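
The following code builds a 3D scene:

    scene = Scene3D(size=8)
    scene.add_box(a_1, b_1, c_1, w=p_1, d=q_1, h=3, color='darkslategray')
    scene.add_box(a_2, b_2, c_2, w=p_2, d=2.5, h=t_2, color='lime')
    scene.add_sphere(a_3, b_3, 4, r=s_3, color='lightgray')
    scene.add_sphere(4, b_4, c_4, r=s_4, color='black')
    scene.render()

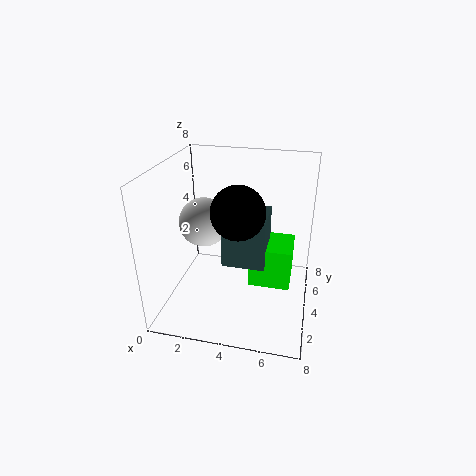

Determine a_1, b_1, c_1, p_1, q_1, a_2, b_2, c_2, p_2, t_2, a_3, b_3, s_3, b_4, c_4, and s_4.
a_1 = 3
b_1 = 4
c_1 = 2
p_1 = 2.5
q_1 = 2.5
a_2 = 4.5
b_2 = 4.5
c_2 = 0.5
p_2 = 2.5
t_2 = 2.5
a_3 = 1.5
b_3 = 5.5
s_3 = 1.5
b_4 = 4
c_4 = 5.5
s_4 = 1.5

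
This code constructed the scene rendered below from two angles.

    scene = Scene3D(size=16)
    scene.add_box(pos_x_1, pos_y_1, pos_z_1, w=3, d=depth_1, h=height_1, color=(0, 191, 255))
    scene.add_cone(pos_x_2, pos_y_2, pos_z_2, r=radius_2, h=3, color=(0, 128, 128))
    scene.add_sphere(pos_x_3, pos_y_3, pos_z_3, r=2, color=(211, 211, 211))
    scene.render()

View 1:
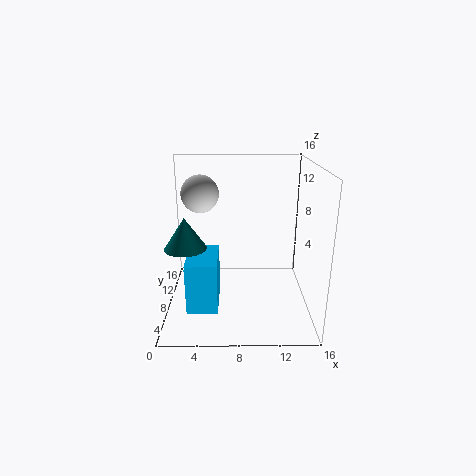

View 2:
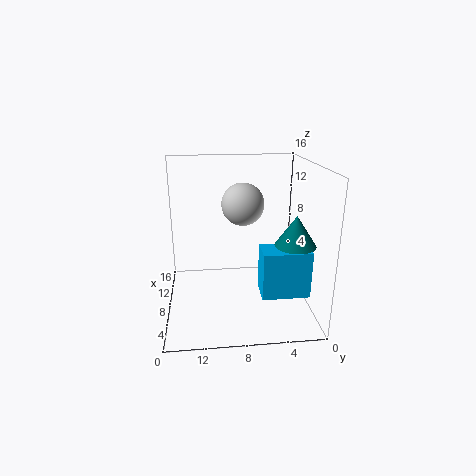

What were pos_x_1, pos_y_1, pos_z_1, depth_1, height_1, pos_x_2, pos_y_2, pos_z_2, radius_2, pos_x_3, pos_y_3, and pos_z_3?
pos_x_1 = 3
pos_y_1 = 1
pos_z_1 = 3
depth_1 = 5
height_1 = 5
pos_x_2 = 3
pos_y_2 = 3
pos_z_2 = 9
radius_2 = 2
pos_x_3 = 4
pos_y_3 = 8
pos_z_3 = 13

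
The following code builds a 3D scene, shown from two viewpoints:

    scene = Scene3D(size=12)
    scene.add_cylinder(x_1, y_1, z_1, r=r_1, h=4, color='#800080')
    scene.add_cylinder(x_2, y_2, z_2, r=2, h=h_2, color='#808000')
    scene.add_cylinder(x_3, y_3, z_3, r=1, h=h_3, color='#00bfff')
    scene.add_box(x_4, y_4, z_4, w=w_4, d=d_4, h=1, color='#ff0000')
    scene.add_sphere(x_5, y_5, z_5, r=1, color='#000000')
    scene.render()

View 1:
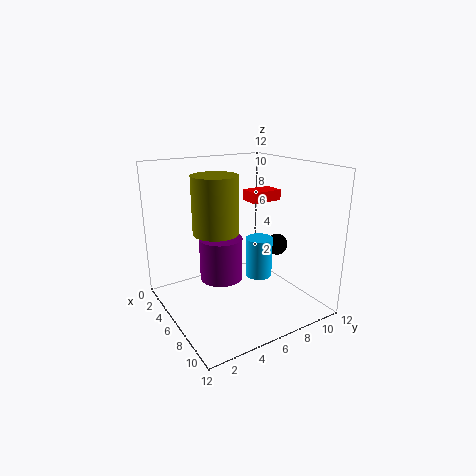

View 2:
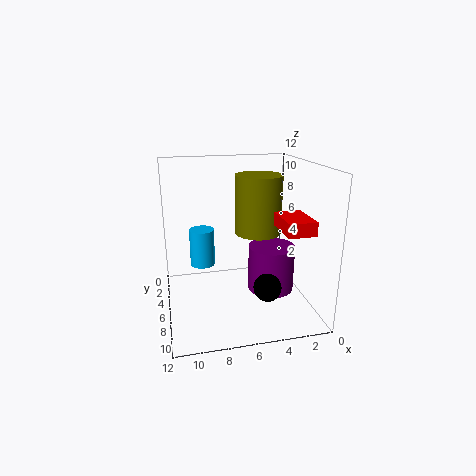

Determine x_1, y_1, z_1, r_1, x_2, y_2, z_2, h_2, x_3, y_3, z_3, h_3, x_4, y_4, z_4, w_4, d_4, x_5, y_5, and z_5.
x_1 = 3
y_1 = 6
z_1 = 1
r_1 = 2
x_2 = 4
y_2 = 5
z_2 = 6
h_2 = 5
x_3 = 9
y_3 = 6
z_3 = 4
h_3 = 3
x_4 = 2
y_4 = 9
z_4 = 8
w_4 = 2
d_4 = 3
x_5 = 5
y_5 = 11
z_5 = 4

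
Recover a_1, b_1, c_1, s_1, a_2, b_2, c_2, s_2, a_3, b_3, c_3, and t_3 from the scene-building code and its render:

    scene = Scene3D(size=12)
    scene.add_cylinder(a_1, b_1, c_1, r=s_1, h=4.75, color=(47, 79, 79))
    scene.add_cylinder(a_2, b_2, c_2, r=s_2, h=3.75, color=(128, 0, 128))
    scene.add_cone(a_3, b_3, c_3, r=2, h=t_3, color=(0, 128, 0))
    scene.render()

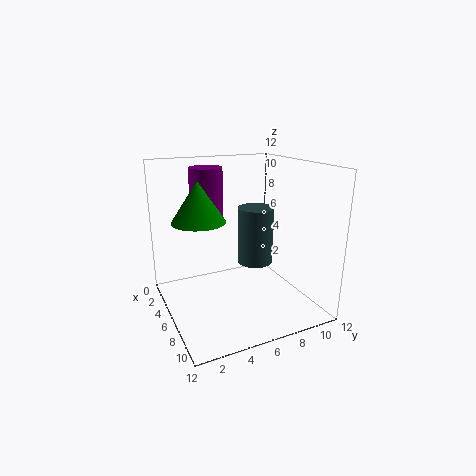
a_1 = 6.25
b_1 = 7.5
c_1 = 3.75
s_1 = 1.5
a_2 = 6.25
b_2 = 3.25
c_2 = 8.25
s_2 = 1.25
a_3 = 7.25
b_3 = 2.25
c_3 = 8.25
t_3 = 3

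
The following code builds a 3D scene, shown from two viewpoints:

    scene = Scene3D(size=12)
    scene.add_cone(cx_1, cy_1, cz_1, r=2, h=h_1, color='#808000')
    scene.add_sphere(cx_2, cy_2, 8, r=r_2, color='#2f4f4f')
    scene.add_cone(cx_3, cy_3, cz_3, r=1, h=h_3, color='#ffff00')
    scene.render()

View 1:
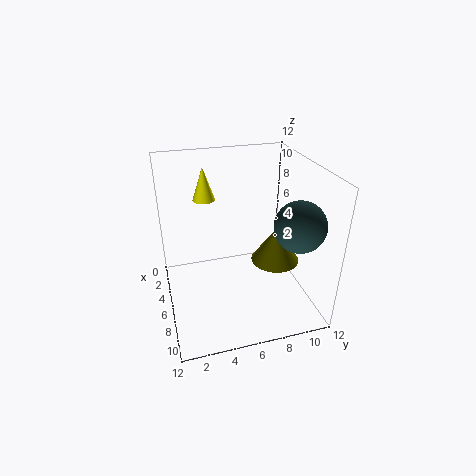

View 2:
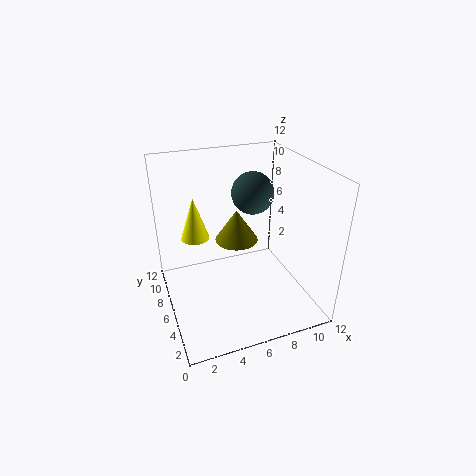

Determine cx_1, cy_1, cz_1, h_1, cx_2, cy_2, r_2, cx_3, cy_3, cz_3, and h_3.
cx_1 = 7, cy_1 = 9, cz_1 = 4, h_1 = 3, cx_2 = 9, cy_2 = 10, r_2 = 2, cx_3 = 2, cy_3 = 4, cz_3 = 8, h_3 = 3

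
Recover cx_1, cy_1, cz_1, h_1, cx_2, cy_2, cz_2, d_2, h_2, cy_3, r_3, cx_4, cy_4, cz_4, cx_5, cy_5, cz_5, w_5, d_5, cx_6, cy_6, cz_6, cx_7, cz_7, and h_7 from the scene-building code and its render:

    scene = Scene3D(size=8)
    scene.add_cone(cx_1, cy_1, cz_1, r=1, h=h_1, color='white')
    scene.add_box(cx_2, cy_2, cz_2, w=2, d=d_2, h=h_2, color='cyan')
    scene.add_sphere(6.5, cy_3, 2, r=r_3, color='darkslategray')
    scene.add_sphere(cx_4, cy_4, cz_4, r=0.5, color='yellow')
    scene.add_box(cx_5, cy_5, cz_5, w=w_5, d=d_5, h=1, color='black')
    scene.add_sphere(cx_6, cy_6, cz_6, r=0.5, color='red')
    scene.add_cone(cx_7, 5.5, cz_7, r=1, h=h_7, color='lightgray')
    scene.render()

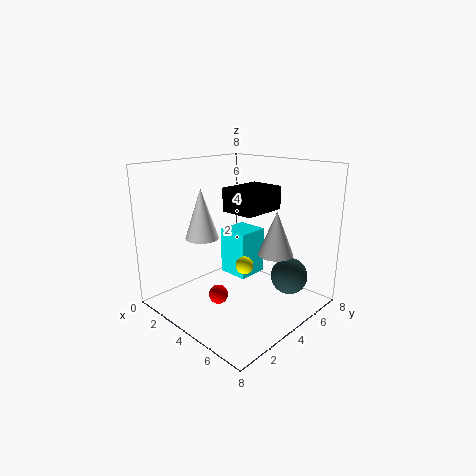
cx_1 = 1.5, cy_1 = 3.5, cz_1 = 3.5, h_1 = 3, cx_2 = 1, cy_2 = 5.5, cz_2 = 0.5, d_2 = 2, h_2 = 3, cy_3 = 5.5, r_3 = 1, cx_4 = 4.5, cy_4 = 4, cz_4 = 2.5, cx_5 = 6, cy_5 = 1, cz_5 = 6.5, w_5 = 1.5, d_5 = 2, cx_6 = 4.5, cy_6 = 2, cz_6 = 1.5, cx_7 = 5.5, cz_7 = 3, h_7 = 2.5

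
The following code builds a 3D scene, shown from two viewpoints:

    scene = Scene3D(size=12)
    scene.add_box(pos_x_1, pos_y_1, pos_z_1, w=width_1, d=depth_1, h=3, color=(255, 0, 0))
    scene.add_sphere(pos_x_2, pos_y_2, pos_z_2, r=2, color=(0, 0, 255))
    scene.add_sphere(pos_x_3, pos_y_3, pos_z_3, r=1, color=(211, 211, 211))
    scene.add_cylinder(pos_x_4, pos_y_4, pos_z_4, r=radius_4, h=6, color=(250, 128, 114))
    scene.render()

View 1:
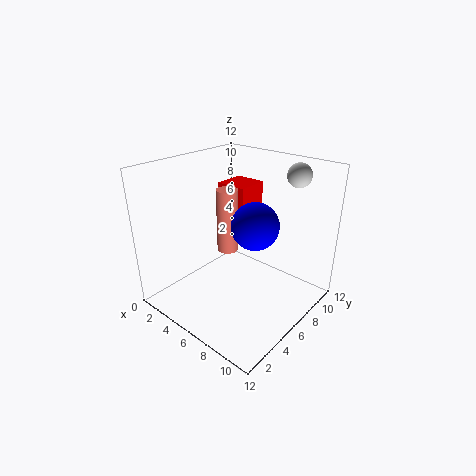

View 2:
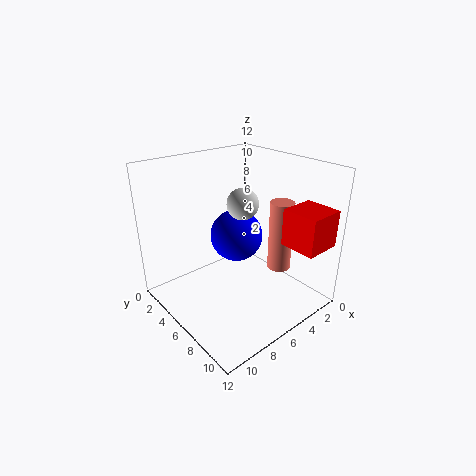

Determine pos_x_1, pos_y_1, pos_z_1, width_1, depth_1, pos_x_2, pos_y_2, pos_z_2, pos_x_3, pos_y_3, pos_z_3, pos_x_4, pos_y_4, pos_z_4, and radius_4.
pos_x_1 = 1
pos_y_1 = 9
pos_z_1 = 6
width_1 = 3
depth_1 = 3
pos_x_2 = 7
pos_y_2 = 7
pos_z_2 = 7
pos_x_3 = 9
pos_y_3 = 10
pos_z_3 = 11
pos_x_4 = 3
pos_y_4 = 8
pos_z_4 = 3
radius_4 = 1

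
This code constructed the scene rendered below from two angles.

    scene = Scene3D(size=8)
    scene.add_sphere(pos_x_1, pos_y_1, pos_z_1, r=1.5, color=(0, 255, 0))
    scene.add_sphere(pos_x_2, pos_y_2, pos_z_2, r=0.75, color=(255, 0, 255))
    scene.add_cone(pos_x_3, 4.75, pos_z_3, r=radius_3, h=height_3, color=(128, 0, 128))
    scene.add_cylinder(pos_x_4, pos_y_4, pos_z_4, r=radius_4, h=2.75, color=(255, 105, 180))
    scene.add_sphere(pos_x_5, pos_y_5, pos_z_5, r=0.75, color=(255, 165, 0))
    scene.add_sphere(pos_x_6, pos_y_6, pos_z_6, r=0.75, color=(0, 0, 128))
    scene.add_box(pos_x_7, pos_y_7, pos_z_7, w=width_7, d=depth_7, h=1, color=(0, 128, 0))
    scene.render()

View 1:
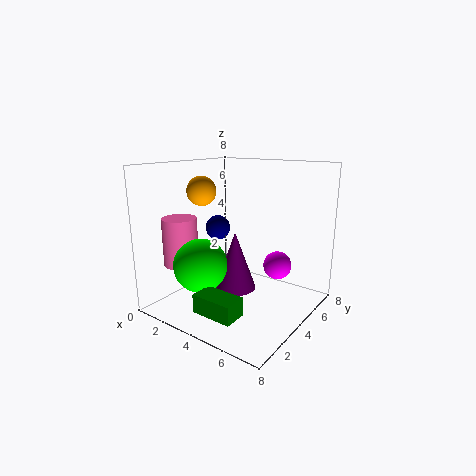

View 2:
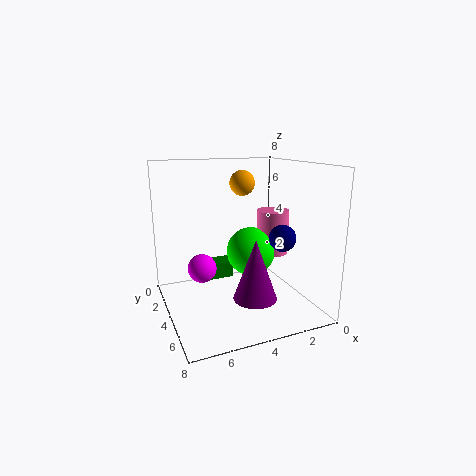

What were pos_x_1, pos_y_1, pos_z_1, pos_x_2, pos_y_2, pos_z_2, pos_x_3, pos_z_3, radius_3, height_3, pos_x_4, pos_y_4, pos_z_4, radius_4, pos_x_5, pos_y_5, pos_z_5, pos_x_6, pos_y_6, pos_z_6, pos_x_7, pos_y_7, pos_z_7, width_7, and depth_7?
pos_x_1 = 2.5, pos_y_1 = 2.5, pos_z_1 = 2.5, pos_x_2 = 6.25, pos_y_2 = 4.5, pos_z_2 = 2.75, pos_x_3 = 3.25, pos_z_3 = 0.5, radius_3 = 1.25, height_3 = 3.5, pos_x_4 = 1, pos_y_4 = 2.5, pos_z_4 = 2.25, radius_4 = 1, pos_x_5 = 3, pos_y_5 = 2.25, pos_z_5 = 6.75, pos_x_6 = 1.75, pos_y_6 = 5, pos_z_6 = 4, pos_x_7 = 3.5, pos_y_7 = 0.75, pos_z_7 = 0.75, width_7 = 2.25, depth_7 = 1.25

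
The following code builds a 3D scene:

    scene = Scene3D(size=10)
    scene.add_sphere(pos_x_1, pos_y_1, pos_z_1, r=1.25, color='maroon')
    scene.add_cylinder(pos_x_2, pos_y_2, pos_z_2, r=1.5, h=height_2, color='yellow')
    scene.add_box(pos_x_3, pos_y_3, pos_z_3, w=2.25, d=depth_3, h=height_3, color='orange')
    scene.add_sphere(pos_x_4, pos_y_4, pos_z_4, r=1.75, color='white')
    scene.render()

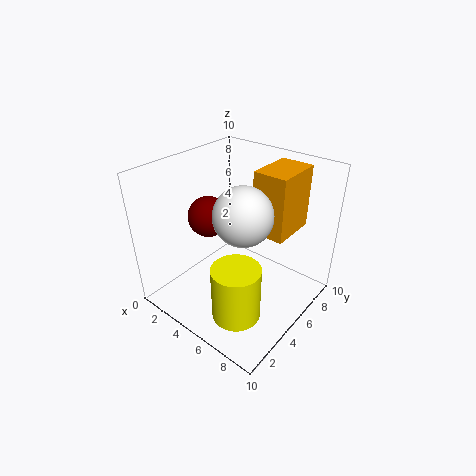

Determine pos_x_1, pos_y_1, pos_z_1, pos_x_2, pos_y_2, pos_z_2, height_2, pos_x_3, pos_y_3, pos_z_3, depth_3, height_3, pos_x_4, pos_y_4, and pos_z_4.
pos_x_1 = 4.5; pos_y_1 = 2.75; pos_z_1 = 7.5; pos_x_2 = 7.5; pos_y_2 = 1.75; pos_z_2 = 2; height_2 = 3.5; pos_x_3 = 6; pos_y_3 = 5.25; pos_z_3 = 5.75; depth_3 = 3.25; height_3 = 4.25; pos_x_4 = 7; pos_y_4 = 3; pos_z_4 = 8.25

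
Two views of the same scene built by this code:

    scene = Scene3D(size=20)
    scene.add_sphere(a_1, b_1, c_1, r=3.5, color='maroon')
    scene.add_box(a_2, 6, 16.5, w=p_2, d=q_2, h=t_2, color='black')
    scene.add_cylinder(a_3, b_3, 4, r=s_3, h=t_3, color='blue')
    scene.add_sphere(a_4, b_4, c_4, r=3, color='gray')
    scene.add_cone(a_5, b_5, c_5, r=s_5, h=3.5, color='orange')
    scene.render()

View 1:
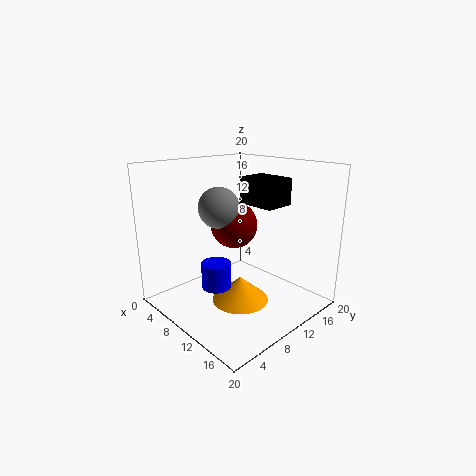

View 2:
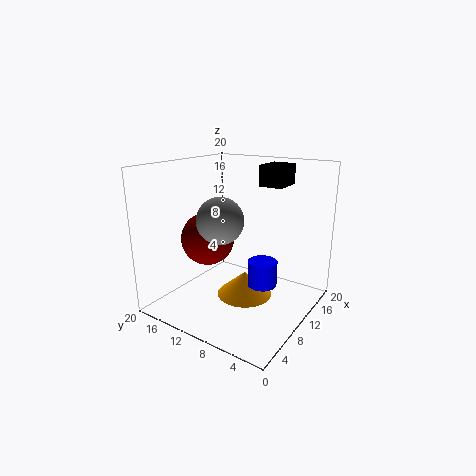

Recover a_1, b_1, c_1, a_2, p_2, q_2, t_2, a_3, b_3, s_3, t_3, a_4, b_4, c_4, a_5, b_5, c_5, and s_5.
a_1 = 6.5, b_1 = 12.5, c_1 = 10.5, a_2 = 14.5, p_2 = 4.5, q_2 = 3.5, t_2 = 3, a_3 = 10, b_3 = 6, s_3 = 2, t_3 = 3.5, a_4 = 6, b_4 = 10, c_4 = 13.5, a_5 = 11, b_5 = 9.5, c_5 = 1, s_5 = 4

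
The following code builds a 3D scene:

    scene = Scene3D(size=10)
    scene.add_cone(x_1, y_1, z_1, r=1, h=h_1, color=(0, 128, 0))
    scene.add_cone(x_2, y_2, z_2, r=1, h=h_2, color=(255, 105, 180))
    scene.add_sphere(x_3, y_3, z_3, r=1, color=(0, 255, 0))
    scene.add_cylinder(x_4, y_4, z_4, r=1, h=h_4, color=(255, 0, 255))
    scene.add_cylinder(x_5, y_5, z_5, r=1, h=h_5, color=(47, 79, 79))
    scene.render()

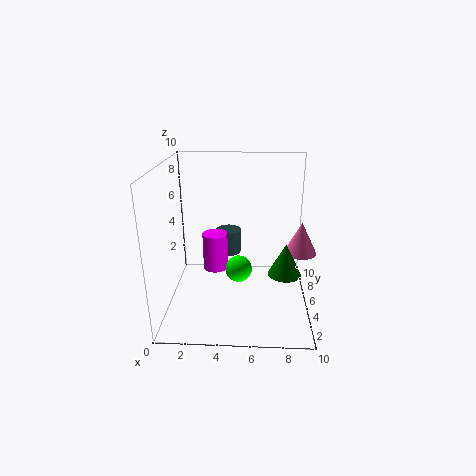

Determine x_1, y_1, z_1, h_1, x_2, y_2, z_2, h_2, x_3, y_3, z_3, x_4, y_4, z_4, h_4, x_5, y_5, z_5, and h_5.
x_1 = 8; y_1 = 2; z_1 = 4; h_1 = 2; x_2 = 9; y_2 = 3; z_2 = 5; h_2 = 2; x_3 = 5; y_3 = 6; z_3 = 2; x_4 = 3; y_4 = 8; z_4 = 1; h_4 = 3; x_5 = 4; y_5 = 9; z_5 = 2; h_5 = 2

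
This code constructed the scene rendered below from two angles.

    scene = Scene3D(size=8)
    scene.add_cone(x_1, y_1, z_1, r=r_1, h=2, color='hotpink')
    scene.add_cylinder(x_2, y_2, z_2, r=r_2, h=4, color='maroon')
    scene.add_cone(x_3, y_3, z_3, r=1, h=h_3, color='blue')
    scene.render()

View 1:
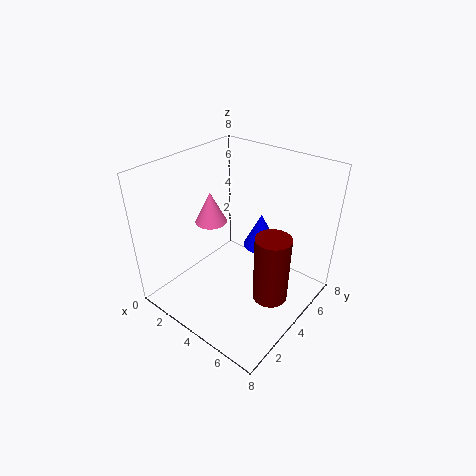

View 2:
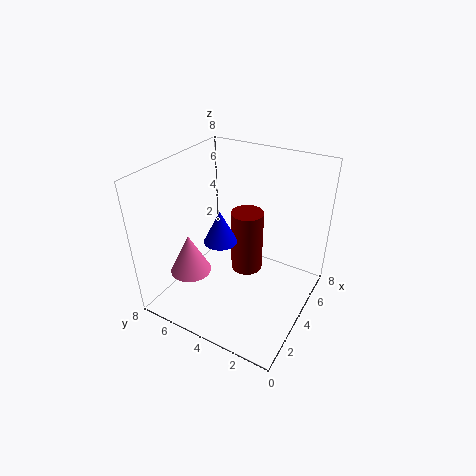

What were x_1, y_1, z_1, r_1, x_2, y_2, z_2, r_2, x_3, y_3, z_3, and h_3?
x_1 = 1
y_1 = 5
z_1 = 3.5
r_1 = 1
x_2 = 6
y_2 = 4.5
z_2 = 0.5
r_2 = 1
x_3 = 4.5
y_3 = 5.5
z_3 = 3
h_3 = 2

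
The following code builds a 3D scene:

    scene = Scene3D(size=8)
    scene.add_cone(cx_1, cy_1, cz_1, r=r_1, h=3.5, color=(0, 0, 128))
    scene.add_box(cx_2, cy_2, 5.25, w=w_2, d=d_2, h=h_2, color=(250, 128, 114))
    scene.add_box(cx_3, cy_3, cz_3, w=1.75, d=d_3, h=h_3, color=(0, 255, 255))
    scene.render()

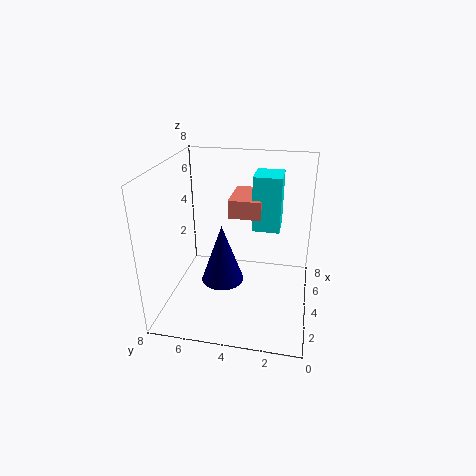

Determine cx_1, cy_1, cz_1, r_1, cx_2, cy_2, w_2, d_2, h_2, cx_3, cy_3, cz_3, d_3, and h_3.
cx_1 = 4.25
cy_1 = 5
cz_1 = 1
r_1 = 1.25
cx_2 = 3.75
cy_2 = 2.75
w_2 = 2.5
d_2 = 1.75
h_2 = 1
cx_3 = 4
cy_3 = 1.75
cz_3 = 4.5
d_3 = 1.5
h_3 = 3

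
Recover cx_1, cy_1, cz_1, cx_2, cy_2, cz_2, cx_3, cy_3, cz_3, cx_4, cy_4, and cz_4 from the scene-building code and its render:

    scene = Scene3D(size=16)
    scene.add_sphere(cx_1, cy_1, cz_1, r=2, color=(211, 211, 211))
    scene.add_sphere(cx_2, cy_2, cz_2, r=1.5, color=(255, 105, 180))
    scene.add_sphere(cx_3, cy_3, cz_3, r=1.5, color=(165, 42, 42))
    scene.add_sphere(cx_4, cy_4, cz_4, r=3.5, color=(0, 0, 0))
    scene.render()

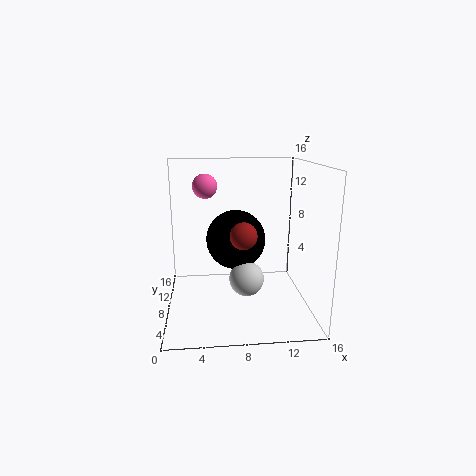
cx_1 = 9; cy_1 = 8; cz_1 = 3; cx_2 = 4.5; cy_2 = 13; cz_2 = 13; cx_3 = 8.5; cy_3 = 7; cz_3 = 8.5; cx_4 = 8; cy_4 = 10.5; cz_4 = 7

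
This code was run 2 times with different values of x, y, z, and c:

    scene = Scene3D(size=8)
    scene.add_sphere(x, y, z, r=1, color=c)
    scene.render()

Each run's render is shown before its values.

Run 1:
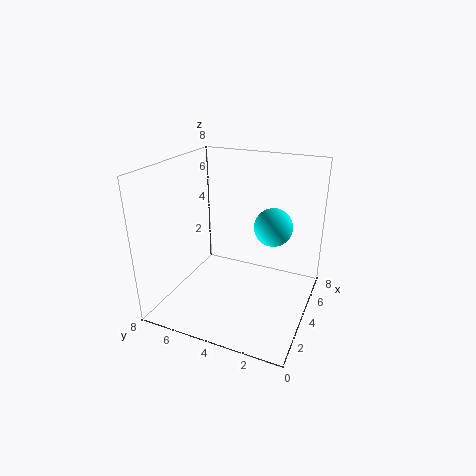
x = 4, y = 2, z = 5, c = 'cyan'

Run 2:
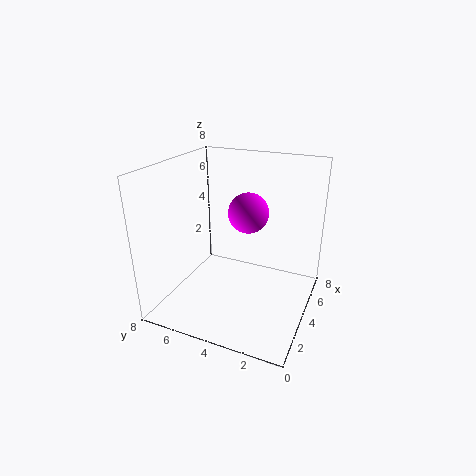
x = 3, y = 3, z = 6, c = 'magenta'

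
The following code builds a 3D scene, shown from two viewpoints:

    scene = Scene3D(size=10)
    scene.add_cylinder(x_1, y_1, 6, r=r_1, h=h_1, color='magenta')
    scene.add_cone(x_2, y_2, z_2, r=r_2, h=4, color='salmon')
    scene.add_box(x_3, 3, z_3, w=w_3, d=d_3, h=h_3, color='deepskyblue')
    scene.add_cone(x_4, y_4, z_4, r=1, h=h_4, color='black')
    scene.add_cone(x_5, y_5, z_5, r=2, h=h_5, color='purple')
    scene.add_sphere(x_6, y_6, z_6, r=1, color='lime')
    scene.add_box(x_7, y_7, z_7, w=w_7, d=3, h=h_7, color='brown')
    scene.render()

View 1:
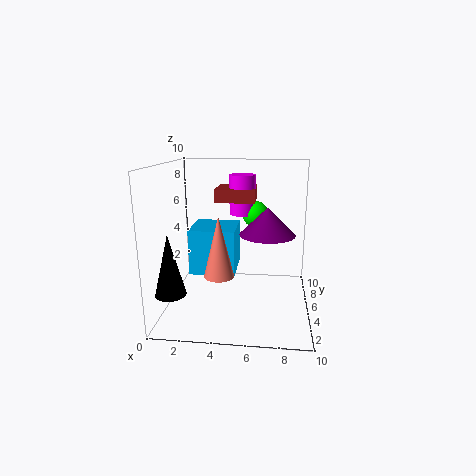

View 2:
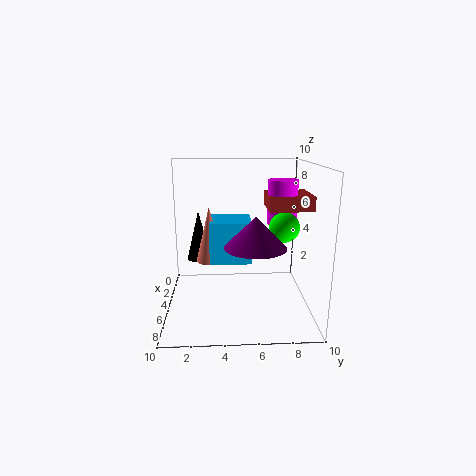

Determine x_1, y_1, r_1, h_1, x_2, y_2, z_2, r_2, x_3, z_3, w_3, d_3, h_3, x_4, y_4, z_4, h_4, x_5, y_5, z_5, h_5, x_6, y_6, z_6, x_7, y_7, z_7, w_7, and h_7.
x_1 = 5, y_1 = 8, r_1 = 1, h_1 = 3, x_2 = 4, y_2 = 3, z_2 = 3, r_2 = 1, x_3 = 2, z_3 = 3, w_3 = 3, d_3 = 3, h_3 = 3, x_4 = 1, y_4 = 2, z_4 = 2, h_4 = 4, x_5 = 7, y_5 = 6, z_5 = 5, h_5 = 2, x_6 = 6, y_6 = 8, z_6 = 6, x_7 = 3, y_7 = 7, z_7 = 7, w_7 = 3, h_7 = 1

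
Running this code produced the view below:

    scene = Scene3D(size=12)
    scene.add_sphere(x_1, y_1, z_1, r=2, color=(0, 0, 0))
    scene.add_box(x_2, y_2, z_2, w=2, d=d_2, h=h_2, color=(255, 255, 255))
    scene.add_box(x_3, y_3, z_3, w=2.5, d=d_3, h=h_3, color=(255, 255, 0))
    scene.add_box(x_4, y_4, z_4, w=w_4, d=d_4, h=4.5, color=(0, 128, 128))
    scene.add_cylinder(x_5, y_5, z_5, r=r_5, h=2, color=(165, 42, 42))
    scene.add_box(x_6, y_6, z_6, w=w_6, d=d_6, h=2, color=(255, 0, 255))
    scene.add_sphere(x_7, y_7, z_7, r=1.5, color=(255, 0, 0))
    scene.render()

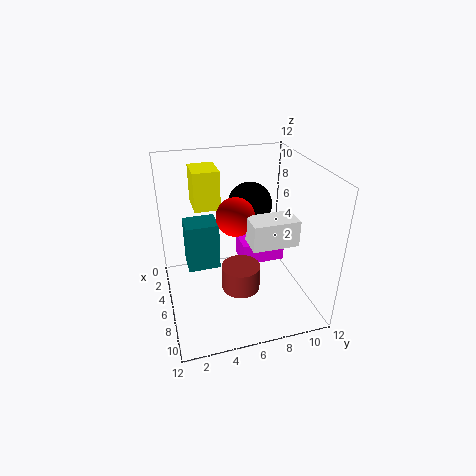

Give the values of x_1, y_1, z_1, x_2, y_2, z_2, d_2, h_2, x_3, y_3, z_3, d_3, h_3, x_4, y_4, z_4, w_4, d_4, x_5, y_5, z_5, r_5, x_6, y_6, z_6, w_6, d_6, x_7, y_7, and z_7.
x_1 = 3
y_1 = 8
z_1 = 7.5
x_2 = 8
y_2 = 6
z_2 = 7
d_2 = 3.5
h_2 = 2
x_3 = 4
y_3 = 2.5
z_3 = 9
d_3 = 2
h_3 = 3
x_4 = 1
y_4 = 2
z_4 = 1.5
w_4 = 2.5
d_4 = 3
x_5 = 8.5
y_5 = 5.5
z_5 = 3
r_5 = 1.5
x_6 = 2
y_6 = 7
z_6 = 2
w_6 = 2.5
d_6 = 4
x_7 = 7
y_7 = 5.5
z_7 = 8.5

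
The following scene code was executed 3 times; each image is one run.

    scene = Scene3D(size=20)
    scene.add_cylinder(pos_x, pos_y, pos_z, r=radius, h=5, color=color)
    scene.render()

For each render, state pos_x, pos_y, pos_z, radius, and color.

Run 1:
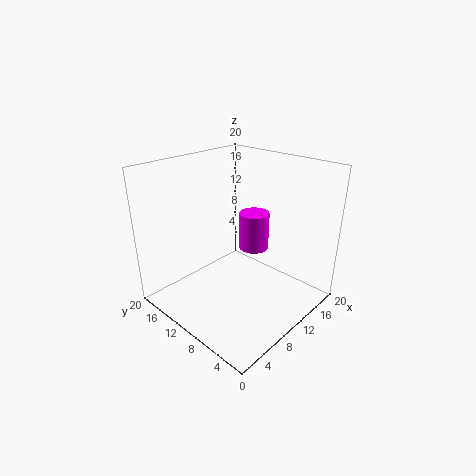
pos_x = 11, pos_y = 8, pos_z = 9, radius = 2, color = 'magenta'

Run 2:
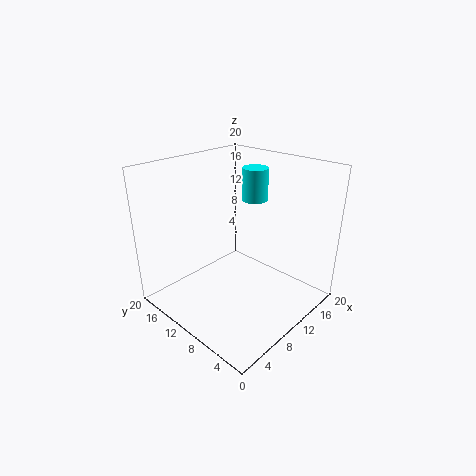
pos_x = 17, pos_y = 13, pos_z = 13, radius = 2, color = 'cyan'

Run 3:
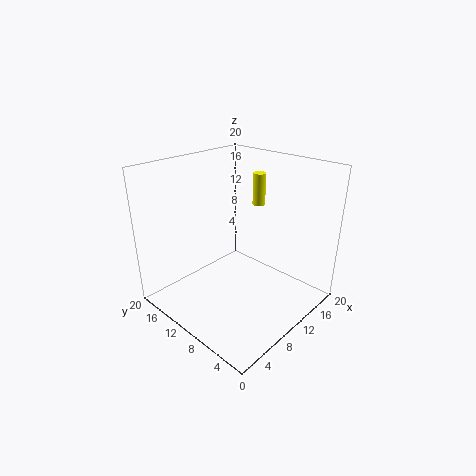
pos_x = 18, pos_y = 13, pos_z = 12, radius = 1, color = 'yellow'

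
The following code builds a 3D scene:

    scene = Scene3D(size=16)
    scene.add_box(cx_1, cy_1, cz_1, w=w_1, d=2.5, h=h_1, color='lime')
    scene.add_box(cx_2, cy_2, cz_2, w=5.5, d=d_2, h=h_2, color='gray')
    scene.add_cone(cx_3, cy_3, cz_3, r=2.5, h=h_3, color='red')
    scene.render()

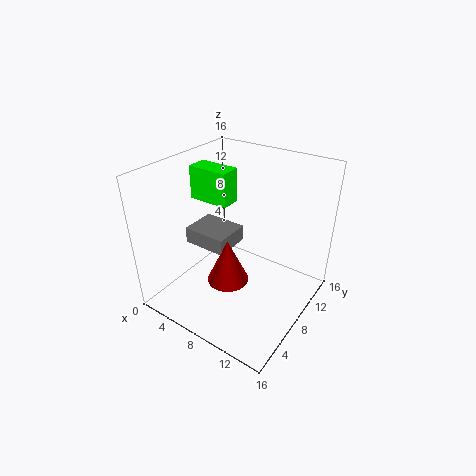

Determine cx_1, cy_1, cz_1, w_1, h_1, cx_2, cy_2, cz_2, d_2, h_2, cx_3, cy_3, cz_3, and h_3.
cx_1 = 0.5, cy_1 = 9, cz_1 = 10.5, w_1 = 5, h_1 = 4, cx_2 = 0.5, cy_2 = 7.5, cz_2 = 5, d_2 = 4.5, h_2 = 2, cx_3 = 6.5, cy_3 = 8, cz_3 = 1.5, h_3 = 5.5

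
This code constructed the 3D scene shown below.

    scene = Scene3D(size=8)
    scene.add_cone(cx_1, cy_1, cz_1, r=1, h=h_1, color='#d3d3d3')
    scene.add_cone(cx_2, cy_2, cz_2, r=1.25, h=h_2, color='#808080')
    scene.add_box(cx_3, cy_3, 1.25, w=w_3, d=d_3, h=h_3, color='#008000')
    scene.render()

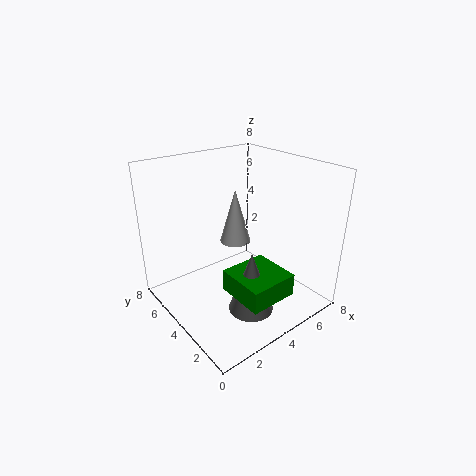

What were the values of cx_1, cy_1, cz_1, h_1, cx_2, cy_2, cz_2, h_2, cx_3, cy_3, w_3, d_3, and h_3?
cx_1 = 5.75, cy_1 = 6.5, cz_1 = 2.25, h_1 = 3.5, cx_2 = 3.75, cy_2 = 2.5, cz_2 = 0.25, h_2 = 3.5, cx_3 = 2.75, cy_3 = 1, w_3 = 2.75, d_3 = 2.75, h_3 = 1.25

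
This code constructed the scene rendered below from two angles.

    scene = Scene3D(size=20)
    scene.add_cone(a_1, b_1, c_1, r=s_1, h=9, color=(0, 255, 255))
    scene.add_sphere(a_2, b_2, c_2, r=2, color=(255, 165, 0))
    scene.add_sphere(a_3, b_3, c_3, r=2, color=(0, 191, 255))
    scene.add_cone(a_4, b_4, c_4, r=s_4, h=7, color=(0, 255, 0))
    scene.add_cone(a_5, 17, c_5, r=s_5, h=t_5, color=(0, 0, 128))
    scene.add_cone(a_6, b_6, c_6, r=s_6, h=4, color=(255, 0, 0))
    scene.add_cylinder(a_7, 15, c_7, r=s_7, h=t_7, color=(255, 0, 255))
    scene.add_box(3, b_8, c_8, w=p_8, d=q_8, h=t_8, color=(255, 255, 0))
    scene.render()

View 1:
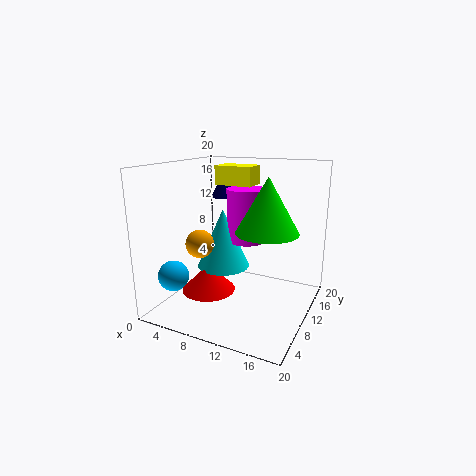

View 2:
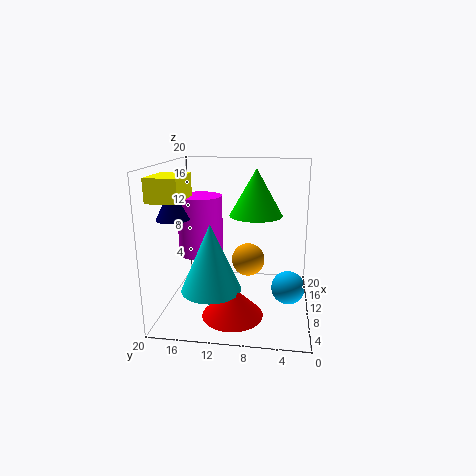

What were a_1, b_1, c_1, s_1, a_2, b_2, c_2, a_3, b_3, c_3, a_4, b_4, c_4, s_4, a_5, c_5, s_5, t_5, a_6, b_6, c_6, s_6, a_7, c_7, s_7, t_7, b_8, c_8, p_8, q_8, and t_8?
a_1 = 6
b_1 = 13
c_1 = 4
s_1 = 4
a_2 = 5
b_2 = 8
c_2 = 9
a_3 = 4
b_3 = 3
c_3 = 6
a_4 = 15
b_4 = 8
c_4 = 12
s_4 = 4
a_5 = 4
c_5 = 14
s_5 = 2
t_5 = 4
a_6 = 5
b_6 = 10
c_6 = 1
s_6 = 4
a_7 = 9
c_7 = 8
s_7 = 3
t_7 = 8
b_8 = 16
c_8 = 16
p_8 = 6
q_8 = 4
t_8 = 3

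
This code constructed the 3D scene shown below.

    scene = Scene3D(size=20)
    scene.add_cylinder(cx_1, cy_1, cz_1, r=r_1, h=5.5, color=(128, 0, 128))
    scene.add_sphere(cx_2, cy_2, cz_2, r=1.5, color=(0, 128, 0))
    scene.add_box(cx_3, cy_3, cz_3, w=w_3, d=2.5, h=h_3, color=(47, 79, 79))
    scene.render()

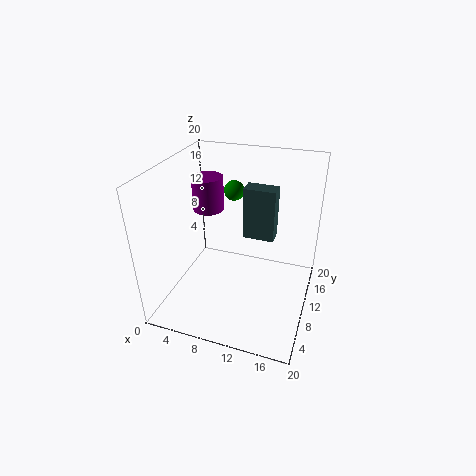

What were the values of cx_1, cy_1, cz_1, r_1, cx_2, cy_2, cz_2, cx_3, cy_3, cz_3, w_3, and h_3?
cx_1 = 2.5; cy_1 = 17; cz_1 = 10; r_1 = 2.5; cx_2 = 7.5; cy_2 = 15.5; cz_2 = 14.5; cx_3 = 10; cy_3 = 12; cz_3 = 9; w_3 = 4.5; h_3 = 7.5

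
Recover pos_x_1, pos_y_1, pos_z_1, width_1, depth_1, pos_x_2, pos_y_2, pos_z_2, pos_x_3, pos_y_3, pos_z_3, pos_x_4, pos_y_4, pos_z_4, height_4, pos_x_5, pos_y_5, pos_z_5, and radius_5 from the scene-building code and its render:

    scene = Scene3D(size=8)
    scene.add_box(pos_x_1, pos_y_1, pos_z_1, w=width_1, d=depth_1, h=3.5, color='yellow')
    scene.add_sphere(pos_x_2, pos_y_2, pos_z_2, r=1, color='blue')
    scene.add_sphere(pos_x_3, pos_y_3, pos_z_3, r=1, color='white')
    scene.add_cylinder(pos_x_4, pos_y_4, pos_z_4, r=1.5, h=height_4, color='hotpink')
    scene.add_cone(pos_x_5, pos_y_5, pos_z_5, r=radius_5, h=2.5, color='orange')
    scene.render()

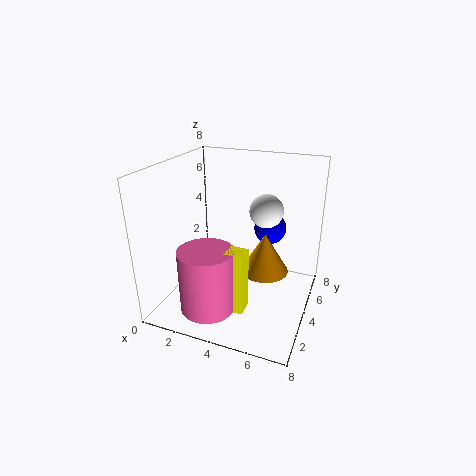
pos_x_1 = 4, pos_y_1 = 2, pos_z_1 = 0.5, width_1 = 1, depth_1 = 1, pos_x_2 = 5, pos_y_2 = 7, pos_z_2 = 3.5, pos_x_3 = 5, pos_y_3 = 6, pos_z_3 = 5, pos_x_4 = 3, pos_y_4 = 2, pos_z_4 = 0.5, height_4 = 3.5, pos_x_5 = 5, pos_y_5 = 6, pos_z_5 = 1, radius_5 = 1.5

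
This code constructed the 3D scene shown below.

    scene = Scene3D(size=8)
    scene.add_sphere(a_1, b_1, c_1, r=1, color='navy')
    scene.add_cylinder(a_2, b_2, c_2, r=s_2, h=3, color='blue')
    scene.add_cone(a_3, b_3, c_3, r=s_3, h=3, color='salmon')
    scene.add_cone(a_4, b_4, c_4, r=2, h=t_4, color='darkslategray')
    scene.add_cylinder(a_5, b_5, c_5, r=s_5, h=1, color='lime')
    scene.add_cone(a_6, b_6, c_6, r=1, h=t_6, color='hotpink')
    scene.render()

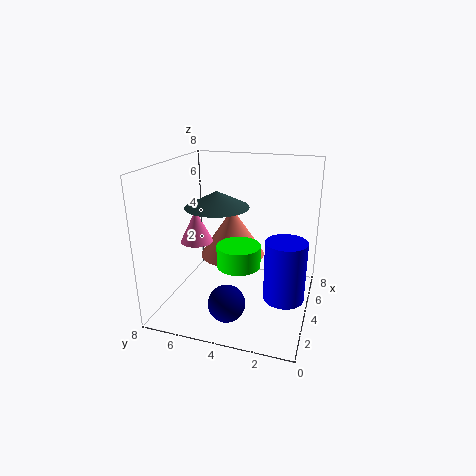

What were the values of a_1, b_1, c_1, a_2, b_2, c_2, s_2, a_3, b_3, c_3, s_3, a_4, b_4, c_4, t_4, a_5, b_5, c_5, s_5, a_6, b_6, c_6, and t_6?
a_1 = 2, b_1 = 4, c_1 = 1, a_2 = 2, b_2 = 1, c_2 = 2, s_2 = 1, a_3 = 6, b_3 = 5, c_3 = 2, s_3 = 2, a_4 = 6, b_4 = 6, c_4 = 5, t_4 = 1, a_5 = 1, b_5 = 3, c_5 = 4, s_5 = 1, a_6 = 5, b_6 = 7, c_6 = 3, t_6 = 2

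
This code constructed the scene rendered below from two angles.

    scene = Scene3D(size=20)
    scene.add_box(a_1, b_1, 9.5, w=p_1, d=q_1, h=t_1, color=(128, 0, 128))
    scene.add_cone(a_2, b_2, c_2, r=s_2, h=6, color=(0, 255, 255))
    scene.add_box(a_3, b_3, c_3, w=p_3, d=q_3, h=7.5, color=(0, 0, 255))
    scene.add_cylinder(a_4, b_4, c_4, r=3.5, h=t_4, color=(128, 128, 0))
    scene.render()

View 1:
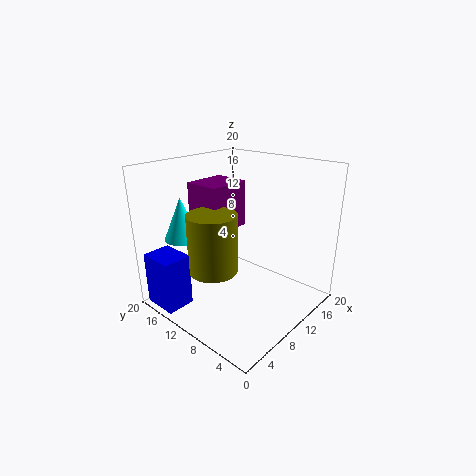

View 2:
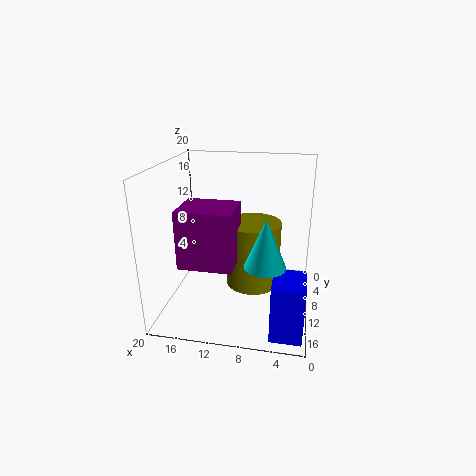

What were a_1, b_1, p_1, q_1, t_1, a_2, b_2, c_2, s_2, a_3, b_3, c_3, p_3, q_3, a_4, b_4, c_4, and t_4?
a_1 = 9
b_1 = 13.5
p_1 = 6.5
q_1 = 5.5
t_1 = 7
a_2 = 5.5
b_2 = 16.5
c_2 = 9.5
s_2 = 2.5
a_3 = 0.5
b_3 = 14
c_3 = 0.5
p_3 = 4
q_3 = 5
a_4 = 7.5
b_4 = 12.5
c_4 = 5
t_4 = 8.5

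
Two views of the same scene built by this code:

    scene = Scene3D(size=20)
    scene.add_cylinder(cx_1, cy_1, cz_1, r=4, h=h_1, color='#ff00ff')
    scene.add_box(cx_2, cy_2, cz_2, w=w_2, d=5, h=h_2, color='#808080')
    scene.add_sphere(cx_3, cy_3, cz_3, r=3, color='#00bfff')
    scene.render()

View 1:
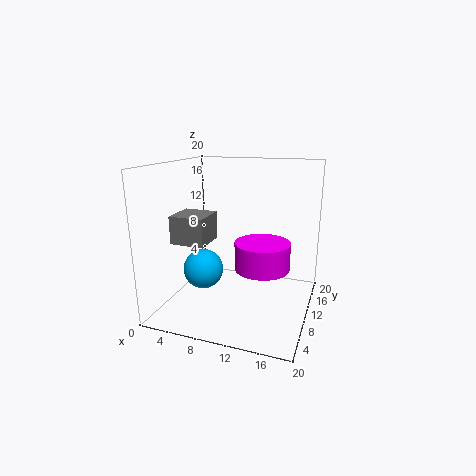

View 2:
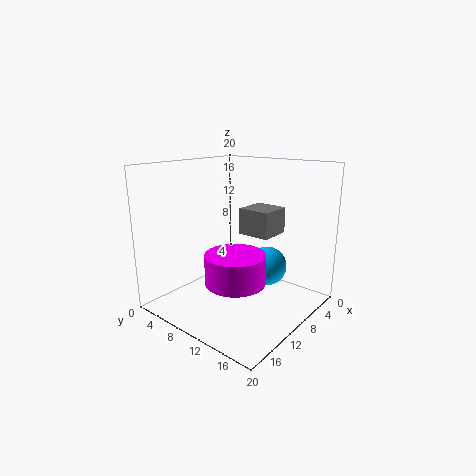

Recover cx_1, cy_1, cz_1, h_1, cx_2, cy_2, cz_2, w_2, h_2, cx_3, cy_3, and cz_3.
cx_1 = 13; cy_1 = 12; cz_1 = 5; h_1 = 4; cx_2 = 1; cy_2 = 7; cz_2 = 9; w_2 = 5; h_2 = 4; cx_3 = 4; cy_3 = 11; cz_3 = 4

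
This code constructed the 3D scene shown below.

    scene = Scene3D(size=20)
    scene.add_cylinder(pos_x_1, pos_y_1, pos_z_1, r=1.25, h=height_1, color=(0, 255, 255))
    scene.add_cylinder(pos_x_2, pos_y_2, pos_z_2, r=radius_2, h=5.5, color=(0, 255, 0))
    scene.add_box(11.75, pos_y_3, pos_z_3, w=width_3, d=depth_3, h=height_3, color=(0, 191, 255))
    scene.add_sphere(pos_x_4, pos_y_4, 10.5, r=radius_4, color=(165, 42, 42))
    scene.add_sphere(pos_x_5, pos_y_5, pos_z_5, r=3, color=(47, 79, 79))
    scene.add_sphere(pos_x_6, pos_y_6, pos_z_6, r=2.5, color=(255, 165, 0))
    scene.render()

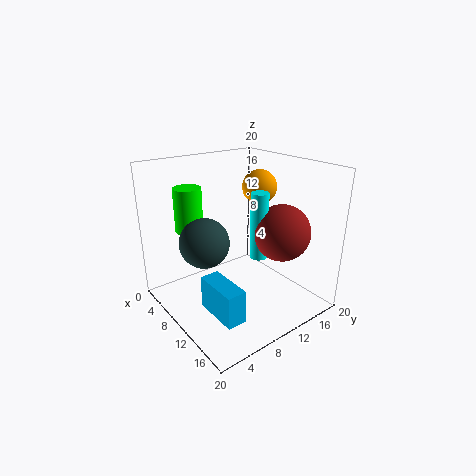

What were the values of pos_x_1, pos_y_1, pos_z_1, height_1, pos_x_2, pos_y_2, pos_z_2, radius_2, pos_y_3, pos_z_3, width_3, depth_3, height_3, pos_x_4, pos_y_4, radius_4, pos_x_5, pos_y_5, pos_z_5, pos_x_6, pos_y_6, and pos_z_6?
pos_x_1 = 11.25; pos_y_1 = 12.75; pos_z_1 = 6.75; height_1 = 9.5; pos_x_2 = 8.75; pos_y_2 = 3.25; pos_z_2 = 12.5; radius_2 = 1.75; pos_y_3 = 2.75; pos_z_3 = 3; width_3 = 6; depth_3 = 2.5; height_3 = 4.25; pos_x_4 = 13.25; pos_y_4 = 15.25; radius_4 = 4; pos_x_5 = 12.25; pos_y_5 = 3.25; pos_z_5 = 12; pos_x_6 = 8.25; pos_y_6 = 15.25; pos_z_6 = 16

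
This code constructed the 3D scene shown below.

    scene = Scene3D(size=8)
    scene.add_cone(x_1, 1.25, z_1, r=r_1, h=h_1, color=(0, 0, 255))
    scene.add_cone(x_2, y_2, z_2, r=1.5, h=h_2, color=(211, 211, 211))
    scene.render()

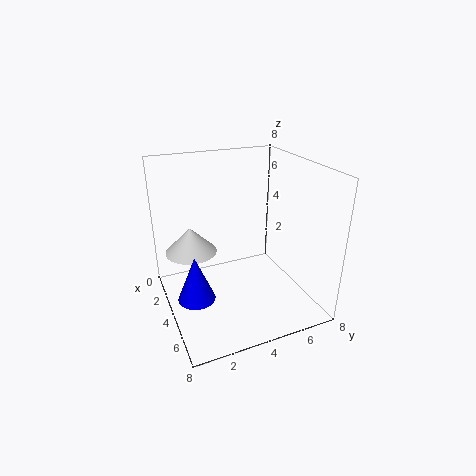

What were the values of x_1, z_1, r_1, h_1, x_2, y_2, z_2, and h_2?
x_1 = 4.75
z_1 = 1.25
r_1 = 1
h_1 = 2.5
x_2 = 2.25
y_2 = 1.75
z_2 = 2.75
h_2 = 1.5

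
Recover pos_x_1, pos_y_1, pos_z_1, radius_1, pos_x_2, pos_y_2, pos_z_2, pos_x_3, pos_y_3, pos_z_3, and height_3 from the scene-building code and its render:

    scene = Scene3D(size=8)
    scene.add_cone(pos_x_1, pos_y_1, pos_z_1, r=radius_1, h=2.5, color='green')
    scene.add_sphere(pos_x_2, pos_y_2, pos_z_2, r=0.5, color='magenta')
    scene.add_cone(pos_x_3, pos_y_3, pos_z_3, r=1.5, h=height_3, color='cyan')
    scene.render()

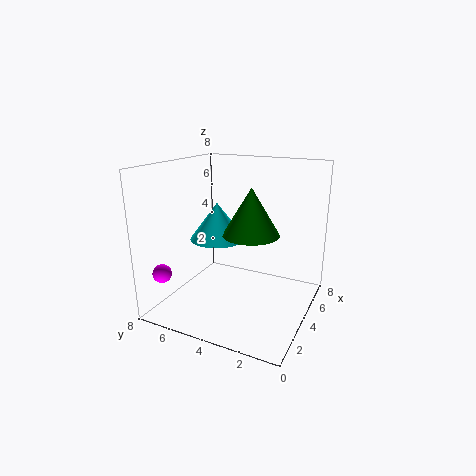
pos_x_1 = 3.5
pos_y_1 = 3
pos_z_1 = 4.5
radius_1 = 1.5
pos_x_2 = 1
pos_y_2 = 7
pos_z_2 = 2.5
pos_x_3 = 3.5
pos_y_3 = 5
pos_z_3 = 4
height_3 = 2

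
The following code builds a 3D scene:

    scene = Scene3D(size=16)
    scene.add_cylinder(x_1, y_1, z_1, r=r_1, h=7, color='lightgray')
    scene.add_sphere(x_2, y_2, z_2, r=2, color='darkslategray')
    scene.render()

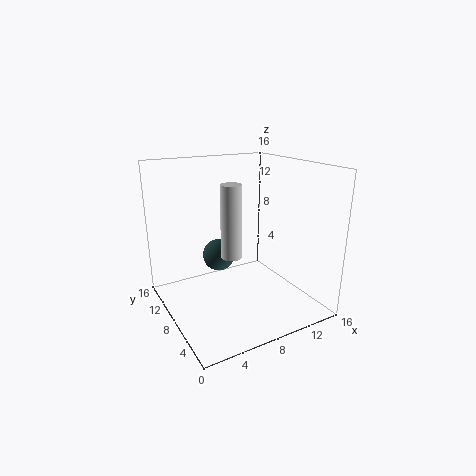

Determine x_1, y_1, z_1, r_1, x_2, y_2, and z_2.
x_1 = 5
y_1 = 4
z_1 = 8
r_1 = 1
x_2 = 8
y_2 = 13
z_2 = 4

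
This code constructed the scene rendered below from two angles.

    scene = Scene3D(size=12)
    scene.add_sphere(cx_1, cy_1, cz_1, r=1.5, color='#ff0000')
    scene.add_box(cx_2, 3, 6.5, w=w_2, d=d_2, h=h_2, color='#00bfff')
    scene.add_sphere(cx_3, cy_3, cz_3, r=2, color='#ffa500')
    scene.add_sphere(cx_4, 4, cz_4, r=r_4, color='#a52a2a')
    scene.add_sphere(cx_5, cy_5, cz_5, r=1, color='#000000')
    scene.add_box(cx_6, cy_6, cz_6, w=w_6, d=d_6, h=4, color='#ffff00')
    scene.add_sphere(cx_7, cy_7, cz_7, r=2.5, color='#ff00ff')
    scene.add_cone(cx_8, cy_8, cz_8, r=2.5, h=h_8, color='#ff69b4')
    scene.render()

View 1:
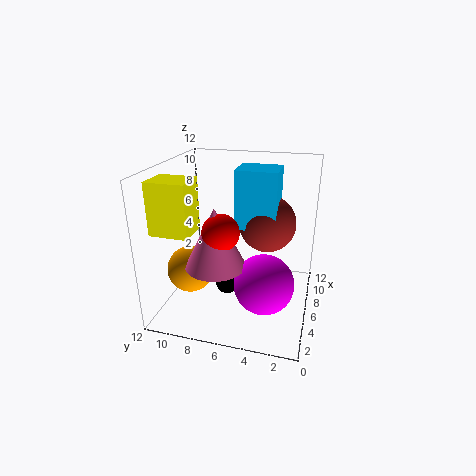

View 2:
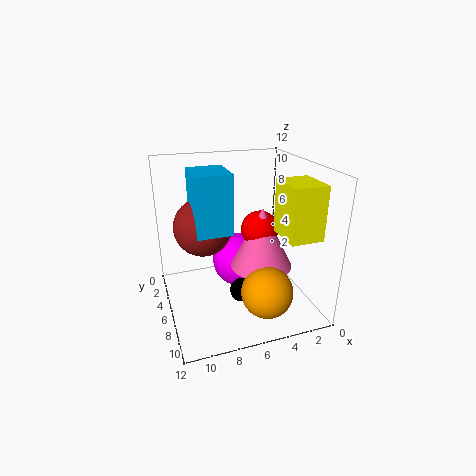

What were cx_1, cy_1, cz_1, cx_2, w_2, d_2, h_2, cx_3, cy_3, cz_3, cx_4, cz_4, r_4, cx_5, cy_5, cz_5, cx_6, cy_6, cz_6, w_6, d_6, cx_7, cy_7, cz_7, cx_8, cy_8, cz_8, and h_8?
cx_1 = 4.5; cy_1 = 7; cz_1 = 7; cx_2 = 6.5; w_2 = 3; d_2 = 3.5; h_2 = 5; cx_3 = 5; cy_3 = 10; cz_3 = 3; cx_4 = 8.5; cz_4 = 6.5; r_4 = 2.5; cx_5 = 6; cy_5 = 7; cz_5 = 1.5; cx_6 = 1.5; cy_6 = 8.5; cz_6 = 7.5; w_6 = 2.5; d_6 = 3; cx_7 = 5; cy_7 = 3.5; cz_7 = 2.5; cx_8 = 4.5; cy_8 = 7.5; cz_8 = 4; h_8 = 5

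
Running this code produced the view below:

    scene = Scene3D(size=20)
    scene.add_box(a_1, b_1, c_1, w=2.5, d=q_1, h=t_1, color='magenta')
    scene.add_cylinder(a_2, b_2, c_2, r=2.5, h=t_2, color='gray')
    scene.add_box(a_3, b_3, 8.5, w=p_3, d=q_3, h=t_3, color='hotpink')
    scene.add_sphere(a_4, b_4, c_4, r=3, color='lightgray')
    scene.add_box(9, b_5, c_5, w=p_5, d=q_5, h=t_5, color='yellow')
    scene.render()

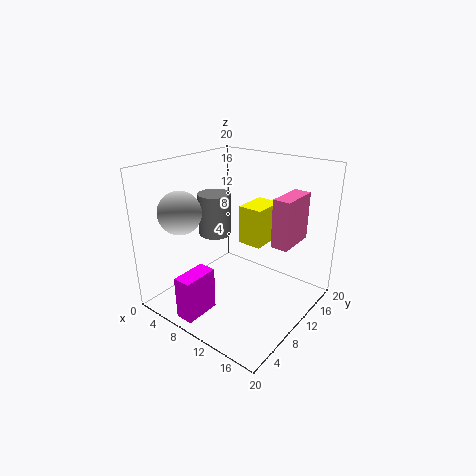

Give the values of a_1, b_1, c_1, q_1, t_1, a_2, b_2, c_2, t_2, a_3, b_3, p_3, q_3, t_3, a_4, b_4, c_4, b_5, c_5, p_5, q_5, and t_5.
a_1 = 6.5, b_1 = 1, c_1 = 0.5, q_1 = 5, t_1 = 6, a_2 = 3.5, b_2 = 12.5, c_2 = 8, t_2 = 6.5, a_3 = 13.5, b_3 = 13, p_3 = 2.5, q_3 = 6, t_3 = 7, a_4 = 3.5, b_4 = 5.5, c_4 = 13.5, b_5 = 11.5, c_5 = 8.5, p_5 = 3.5, q_5 = 5, t_5 = 5.5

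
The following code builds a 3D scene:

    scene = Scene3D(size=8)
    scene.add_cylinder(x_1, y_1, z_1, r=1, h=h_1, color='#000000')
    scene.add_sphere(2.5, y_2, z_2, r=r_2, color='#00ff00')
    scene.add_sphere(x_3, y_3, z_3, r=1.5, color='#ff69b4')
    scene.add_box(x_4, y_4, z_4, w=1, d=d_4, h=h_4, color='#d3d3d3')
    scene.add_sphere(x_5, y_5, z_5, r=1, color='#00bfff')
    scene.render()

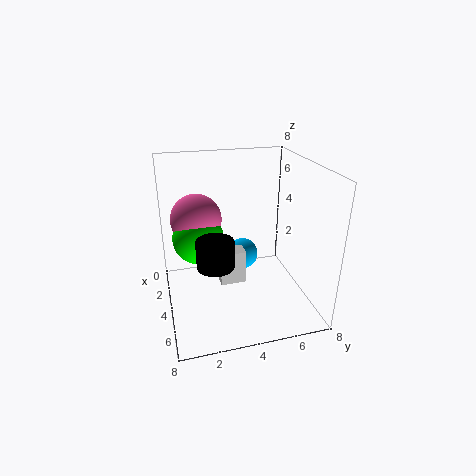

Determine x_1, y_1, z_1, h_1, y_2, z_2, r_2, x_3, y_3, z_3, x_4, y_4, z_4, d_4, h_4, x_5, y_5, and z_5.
x_1 = 5, y_1 = 2.5, z_1 = 3, h_1 = 1.5, y_2 = 2, z_2 = 3.5, r_2 = 1.5, x_3 = 2, y_3 = 2, z_3 = 4.5, x_4 = 3, y_4 = 3, z_4 = 1, d_4 = 1.5, h_4 = 2, x_5 = 1.5, y_5 = 5, z_5 = 1.5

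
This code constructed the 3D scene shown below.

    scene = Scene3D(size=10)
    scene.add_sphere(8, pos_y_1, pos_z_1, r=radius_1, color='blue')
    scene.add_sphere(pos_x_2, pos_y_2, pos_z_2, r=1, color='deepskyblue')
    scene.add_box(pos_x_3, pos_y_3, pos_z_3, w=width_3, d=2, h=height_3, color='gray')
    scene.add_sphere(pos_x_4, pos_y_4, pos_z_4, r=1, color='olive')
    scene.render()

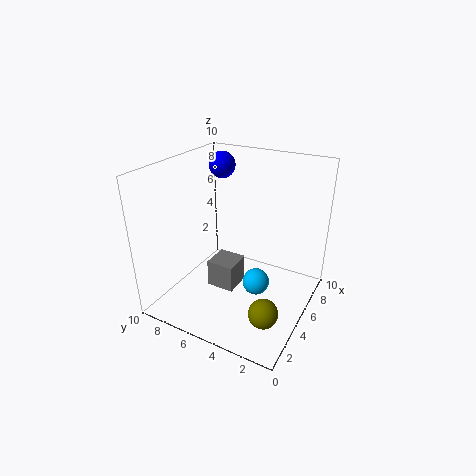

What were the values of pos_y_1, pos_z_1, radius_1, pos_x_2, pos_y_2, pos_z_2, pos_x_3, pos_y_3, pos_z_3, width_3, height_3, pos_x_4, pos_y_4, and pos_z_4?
pos_y_1 = 8, pos_z_1 = 9, radius_1 = 1, pos_x_2 = 6, pos_y_2 = 4, pos_z_2 = 1, pos_x_3 = 4, pos_y_3 = 5, pos_z_3 = 1, width_3 = 2, height_3 = 2, pos_x_4 = 3, pos_y_4 = 2, pos_z_4 = 1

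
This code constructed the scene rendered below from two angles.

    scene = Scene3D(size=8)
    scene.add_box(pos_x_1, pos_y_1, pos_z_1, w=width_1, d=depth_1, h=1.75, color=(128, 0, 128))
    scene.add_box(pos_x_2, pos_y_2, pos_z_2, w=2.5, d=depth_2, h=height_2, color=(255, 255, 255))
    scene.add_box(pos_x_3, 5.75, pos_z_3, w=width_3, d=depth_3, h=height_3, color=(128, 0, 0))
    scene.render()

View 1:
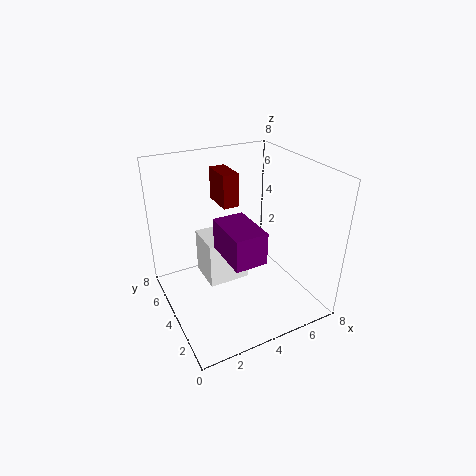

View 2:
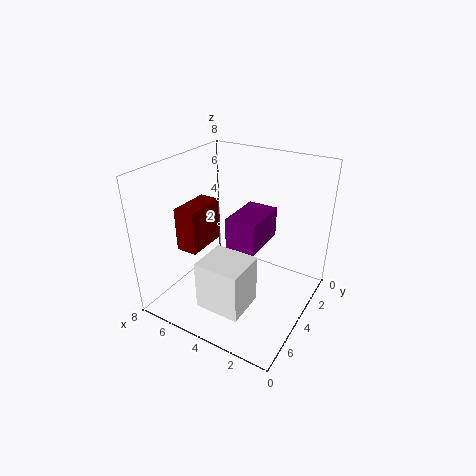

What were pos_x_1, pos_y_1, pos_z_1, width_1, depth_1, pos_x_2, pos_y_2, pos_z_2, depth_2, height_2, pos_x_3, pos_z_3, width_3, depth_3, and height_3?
pos_x_1 = 2.75
pos_y_1 = 1.75
pos_z_1 = 3.5
width_1 = 1.75
depth_1 = 2.75
pos_x_2 = 2.5
pos_y_2 = 4.5
pos_z_2 = 0.75
depth_2 = 2.25
height_2 = 2.75
pos_x_3 = 4
pos_z_3 = 5
width_3 = 1
depth_3 = 2
height_3 = 2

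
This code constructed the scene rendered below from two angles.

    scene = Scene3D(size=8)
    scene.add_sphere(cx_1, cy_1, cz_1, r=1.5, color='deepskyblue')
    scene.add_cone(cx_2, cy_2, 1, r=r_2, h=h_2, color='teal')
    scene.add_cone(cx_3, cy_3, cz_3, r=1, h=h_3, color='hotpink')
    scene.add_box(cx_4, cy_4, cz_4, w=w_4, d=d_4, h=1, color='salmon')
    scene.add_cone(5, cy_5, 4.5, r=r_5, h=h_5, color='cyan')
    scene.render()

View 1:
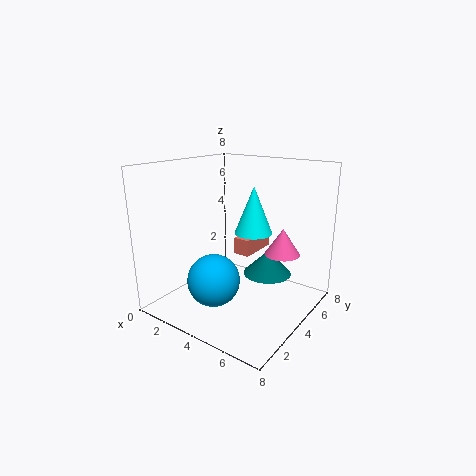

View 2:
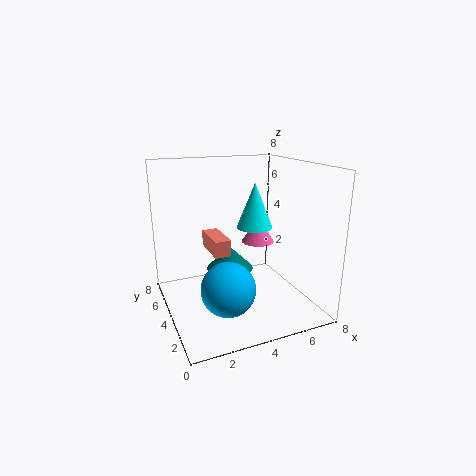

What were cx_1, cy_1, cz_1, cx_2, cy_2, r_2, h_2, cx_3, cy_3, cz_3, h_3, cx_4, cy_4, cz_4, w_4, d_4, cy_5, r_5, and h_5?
cx_1 = 3; cy_1 = 3; cz_1 = 1.5; cx_2 = 4.5; cy_2 = 6.5; r_2 = 1.5; h_2 = 1.5; cx_3 = 6; cy_3 = 5.5; cz_3 = 3; h_3 = 1.5; cx_4 = 3; cy_4 = 5; cz_4 = 2.5; w_4 = 1; d_4 = 2.5; cy_5 = 4; r_5 = 1; h_5 = 2.5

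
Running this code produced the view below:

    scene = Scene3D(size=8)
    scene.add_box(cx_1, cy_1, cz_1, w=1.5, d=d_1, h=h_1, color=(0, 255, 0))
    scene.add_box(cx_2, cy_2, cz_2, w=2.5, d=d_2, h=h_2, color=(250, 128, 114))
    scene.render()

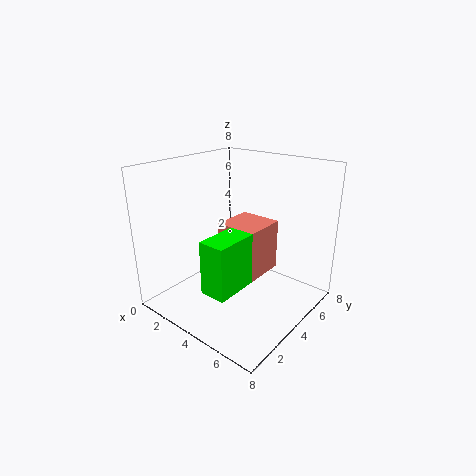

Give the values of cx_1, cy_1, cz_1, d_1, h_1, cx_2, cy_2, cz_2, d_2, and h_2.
cx_1 = 3.5; cy_1 = 1.5; cz_1 = 1.5; d_1 = 2.5; h_1 = 3; cx_2 = 2.5; cy_2 = 4; cz_2 = 1.5; d_2 = 2.5; h_2 = 3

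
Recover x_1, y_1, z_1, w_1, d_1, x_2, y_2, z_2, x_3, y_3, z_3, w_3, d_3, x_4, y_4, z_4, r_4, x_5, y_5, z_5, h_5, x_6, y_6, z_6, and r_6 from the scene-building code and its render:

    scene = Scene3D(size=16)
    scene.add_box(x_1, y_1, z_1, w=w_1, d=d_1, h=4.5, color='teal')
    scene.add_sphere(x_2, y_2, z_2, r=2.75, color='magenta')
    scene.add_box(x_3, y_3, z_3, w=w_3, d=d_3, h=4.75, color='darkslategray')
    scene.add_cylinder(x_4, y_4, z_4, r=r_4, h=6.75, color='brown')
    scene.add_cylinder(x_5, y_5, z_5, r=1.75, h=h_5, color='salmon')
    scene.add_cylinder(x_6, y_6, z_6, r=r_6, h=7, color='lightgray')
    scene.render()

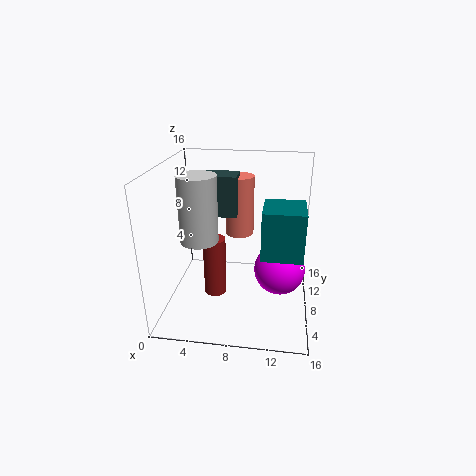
x_1 = 11
y_1 = 1
z_1 = 9.25
w_1 = 3.75
d_1 = 4
x_2 = 12.75
y_2 = 7
z_2 = 5
x_3 = 3.25
y_3 = 10
z_3 = 9.5
w_3 = 4.25
d_3 = 3
x_4 = 5.5
y_4 = 7
z_4 = 1.5
r_4 = 1.25
x_5 = 7.5
y_5 = 12.75
z_5 = 6.5
h_5 = 7.25
x_6 = 4.25
y_6 = 5.75
z_6 = 8.5
r_6 = 2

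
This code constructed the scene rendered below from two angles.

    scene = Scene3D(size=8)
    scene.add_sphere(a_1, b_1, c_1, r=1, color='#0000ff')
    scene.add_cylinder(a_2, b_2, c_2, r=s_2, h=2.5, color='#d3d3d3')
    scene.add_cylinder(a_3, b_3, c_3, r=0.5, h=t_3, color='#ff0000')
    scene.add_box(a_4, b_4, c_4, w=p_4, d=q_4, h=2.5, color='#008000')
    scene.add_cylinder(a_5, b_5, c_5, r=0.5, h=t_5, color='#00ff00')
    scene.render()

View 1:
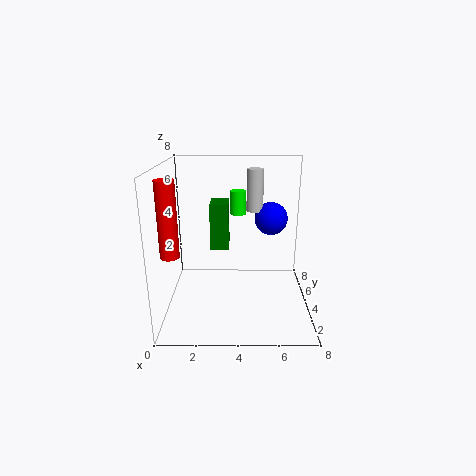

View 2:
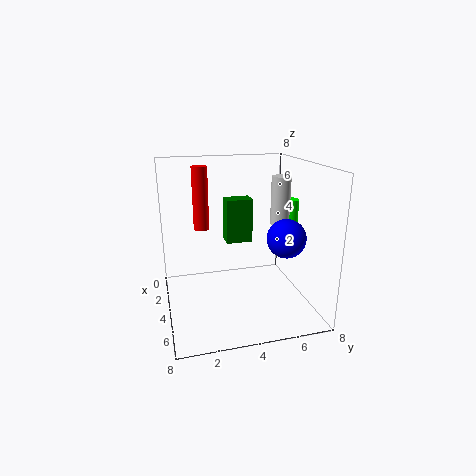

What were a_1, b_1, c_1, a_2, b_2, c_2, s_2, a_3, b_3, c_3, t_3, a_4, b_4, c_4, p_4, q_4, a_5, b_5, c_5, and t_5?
a_1 = 6, b_1 = 6, c_1 = 4.5, a_2 = 5, b_2 = 6, c_2 = 5, s_2 = 0.5, a_3 = 0.5, b_3 = 2.5, c_3 = 3.5, t_3 = 4, a_4 = 2.5, b_4 = 3.5, c_4 = 3.5, p_4 = 1, q_4 = 1.5, a_5 = 4, b_5 = 7, c_5 = 4.5, t_5 = 1.5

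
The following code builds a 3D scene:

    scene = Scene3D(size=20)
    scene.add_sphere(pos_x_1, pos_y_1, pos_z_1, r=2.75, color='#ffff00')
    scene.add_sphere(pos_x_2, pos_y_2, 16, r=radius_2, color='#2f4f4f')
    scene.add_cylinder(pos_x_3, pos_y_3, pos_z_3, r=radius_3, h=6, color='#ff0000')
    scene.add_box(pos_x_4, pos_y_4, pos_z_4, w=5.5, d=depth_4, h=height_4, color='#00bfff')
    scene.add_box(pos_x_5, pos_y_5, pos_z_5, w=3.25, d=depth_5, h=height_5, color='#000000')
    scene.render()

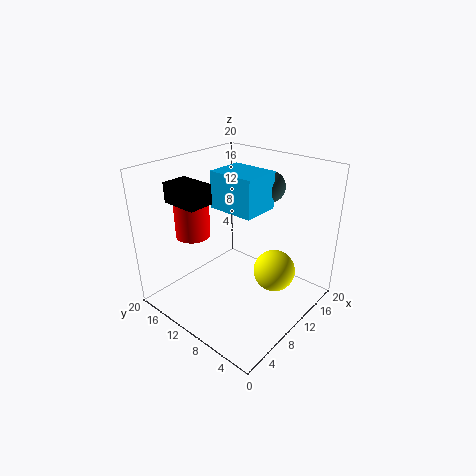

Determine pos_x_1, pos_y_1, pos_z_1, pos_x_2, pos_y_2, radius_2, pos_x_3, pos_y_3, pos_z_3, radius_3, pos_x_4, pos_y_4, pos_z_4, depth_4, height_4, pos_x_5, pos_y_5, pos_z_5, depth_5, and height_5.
pos_x_1 = 10.75, pos_y_1 = 4.25, pos_z_1 = 6.75, pos_x_2 = 16, pos_y_2 = 9.25, radius_2 = 2.25, pos_x_3 = 5, pos_y_3 = 13.5, pos_z_3 = 11.25, radius_3 = 2.25, pos_x_4 = 9.5, pos_y_4 = 7.75, pos_z_4 = 13.5, depth_4 = 6.75, height_4 = 5.25, pos_x_5 = 2, pos_y_5 = 10, pos_z_5 = 16.5, depth_5 = 4.75, height_5 = 2.5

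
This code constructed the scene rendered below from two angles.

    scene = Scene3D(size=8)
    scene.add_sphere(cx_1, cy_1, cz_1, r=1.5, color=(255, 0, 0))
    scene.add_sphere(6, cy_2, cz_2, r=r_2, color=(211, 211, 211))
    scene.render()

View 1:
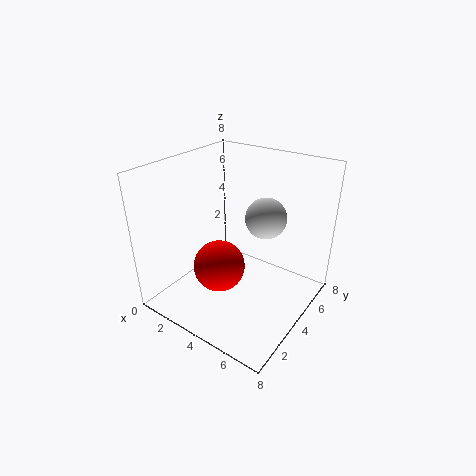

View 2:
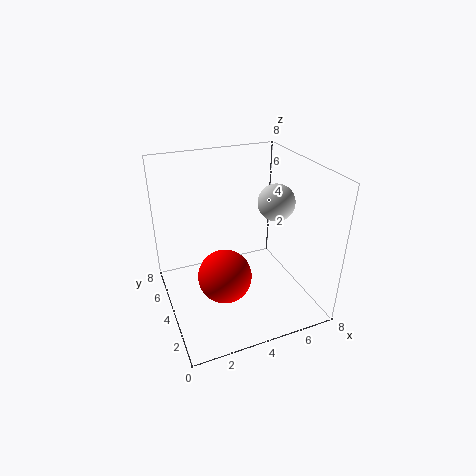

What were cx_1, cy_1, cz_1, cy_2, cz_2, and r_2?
cx_1 = 3, cy_1 = 3.5, cz_1 = 2, cy_2 = 3.5, cz_2 = 6, r_2 = 1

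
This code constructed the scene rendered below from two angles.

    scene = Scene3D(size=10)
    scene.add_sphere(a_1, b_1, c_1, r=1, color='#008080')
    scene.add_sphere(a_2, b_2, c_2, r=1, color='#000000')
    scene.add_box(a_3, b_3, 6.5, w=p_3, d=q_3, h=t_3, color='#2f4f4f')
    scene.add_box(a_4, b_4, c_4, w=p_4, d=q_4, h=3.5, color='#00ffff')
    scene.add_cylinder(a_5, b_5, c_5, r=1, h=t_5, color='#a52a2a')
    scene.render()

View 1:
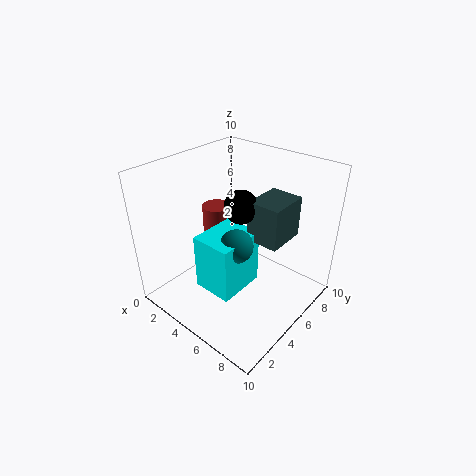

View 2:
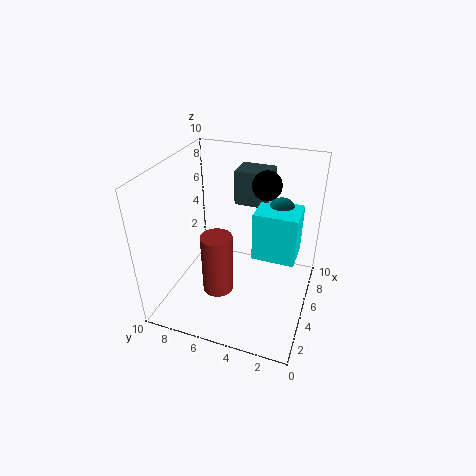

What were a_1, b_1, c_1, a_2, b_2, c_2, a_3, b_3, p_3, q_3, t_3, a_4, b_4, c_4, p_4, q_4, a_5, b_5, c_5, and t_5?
a_1 = 7
b_1 = 2.5
c_1 = 6.5
a_2 = 6.5
b_2 = 3.5
c_2 = 8.5
a_3 = 7
b_3 = 3.5
p_3 = 2
q_3 = 2.5
t_3 = 2.5
a_4 = 5
b_4 = 1
c_4 = 3.5
p_4 = 2.5
q_4 = 3
a_5 = 2.5
b_5 = 5.5
c_5 = 2.5
t_5 = 4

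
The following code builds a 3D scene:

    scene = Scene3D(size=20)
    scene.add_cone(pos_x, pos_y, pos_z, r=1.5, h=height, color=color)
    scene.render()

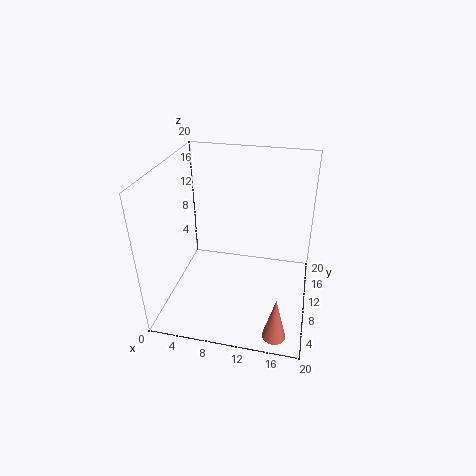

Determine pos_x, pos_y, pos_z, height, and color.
pos_x = 16.5; pos_y = 2; pos_z = 1; height = 6; color = 'salmon'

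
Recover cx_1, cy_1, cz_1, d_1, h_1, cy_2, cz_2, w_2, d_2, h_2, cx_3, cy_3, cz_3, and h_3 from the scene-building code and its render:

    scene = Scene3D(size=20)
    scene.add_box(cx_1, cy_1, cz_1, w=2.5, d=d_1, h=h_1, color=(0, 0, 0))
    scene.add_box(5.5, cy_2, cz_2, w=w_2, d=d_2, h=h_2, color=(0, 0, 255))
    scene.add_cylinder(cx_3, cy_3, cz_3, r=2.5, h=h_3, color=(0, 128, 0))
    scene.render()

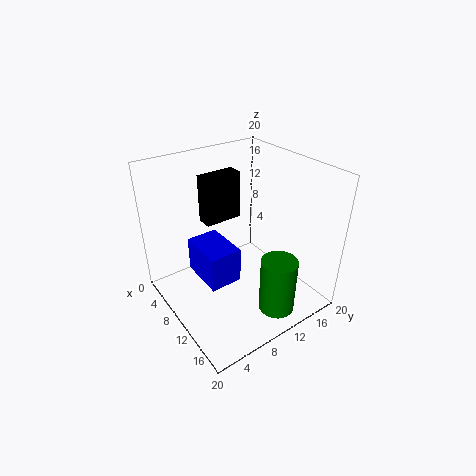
cx_1 = 1; cy_1 = 9; cz_1 = 9; d_1 = 6; h_1 = 7.5; cy_2 = 4.5; cz_2 = 4.5; w_2 = 6.5; d_2 = 4.5; h_2 = 5; cx_3 = 16; cy_3 = 12.5; cz_3 = 0.5; h_3 = 8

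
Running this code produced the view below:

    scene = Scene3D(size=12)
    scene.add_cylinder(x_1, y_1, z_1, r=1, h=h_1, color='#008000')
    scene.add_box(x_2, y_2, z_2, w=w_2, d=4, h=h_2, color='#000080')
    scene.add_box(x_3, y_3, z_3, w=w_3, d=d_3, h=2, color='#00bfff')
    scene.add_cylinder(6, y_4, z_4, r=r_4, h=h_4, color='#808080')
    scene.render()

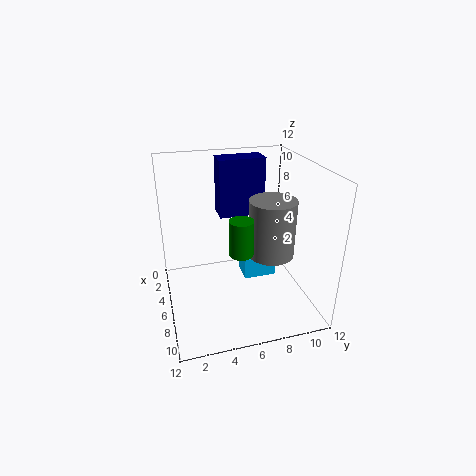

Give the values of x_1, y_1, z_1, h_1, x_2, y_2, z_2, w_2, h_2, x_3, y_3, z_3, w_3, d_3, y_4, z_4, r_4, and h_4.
x_1 = 7; y_1 = 6; z_1 = 5; h_1 = 3; x_2 = 2; y_2 = 5; z_2 = 7; w_2 = 2; h_2 = 5; x_3 = 3; y_3 = 7; z_3 = 1; w_3 = 2; d_3 = 3; y_4 = 9; z_4 = 4; r_4 = 2; h_4 = 5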